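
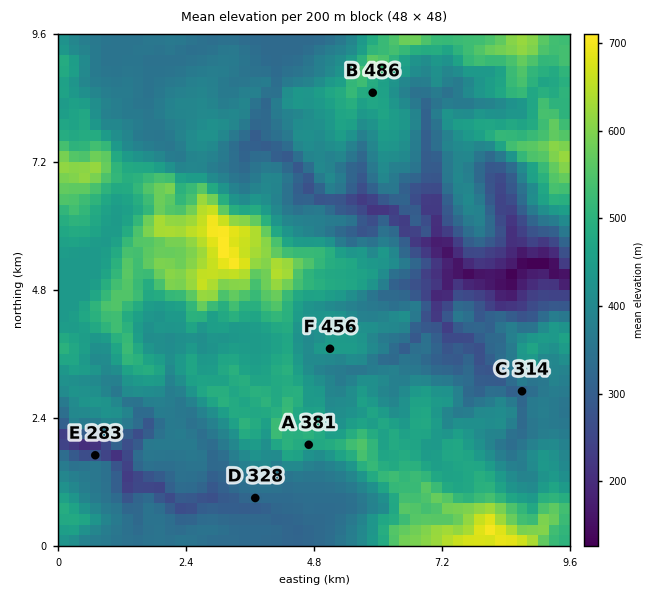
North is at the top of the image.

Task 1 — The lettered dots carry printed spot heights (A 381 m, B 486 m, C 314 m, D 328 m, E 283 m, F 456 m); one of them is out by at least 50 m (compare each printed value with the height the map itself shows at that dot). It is A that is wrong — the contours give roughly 481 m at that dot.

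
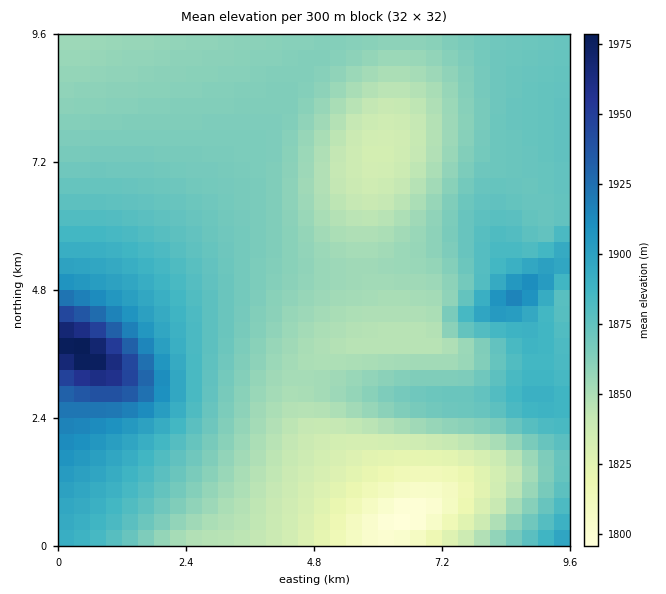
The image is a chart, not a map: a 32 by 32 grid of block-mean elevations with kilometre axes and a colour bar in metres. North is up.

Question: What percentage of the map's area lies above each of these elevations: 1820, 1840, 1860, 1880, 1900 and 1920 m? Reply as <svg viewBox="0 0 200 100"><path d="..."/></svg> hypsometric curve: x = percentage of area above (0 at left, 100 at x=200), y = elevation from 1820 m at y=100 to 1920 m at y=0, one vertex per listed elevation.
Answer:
<svg viewBox="0 0 200 100"><path d="M193 100l-14-20-59-20-78-20-27-20-8-20"/></svg>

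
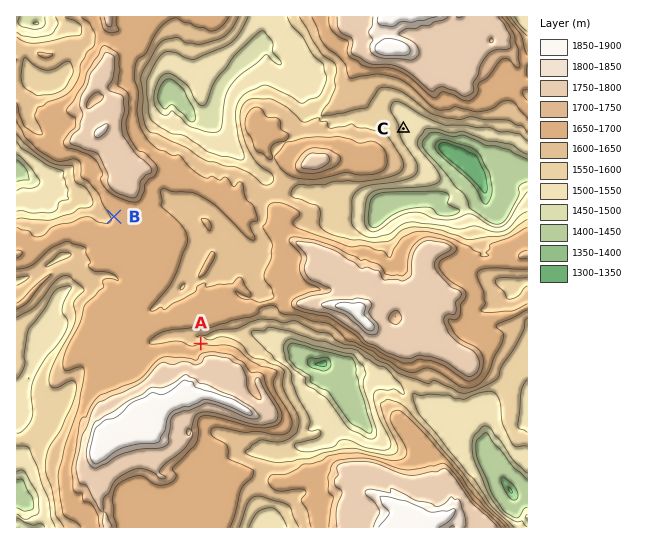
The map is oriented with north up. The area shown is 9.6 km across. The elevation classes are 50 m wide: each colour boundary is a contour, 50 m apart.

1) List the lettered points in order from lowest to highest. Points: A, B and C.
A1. C A B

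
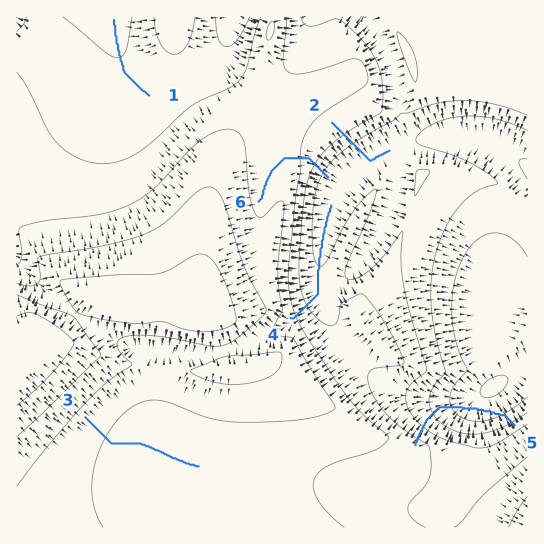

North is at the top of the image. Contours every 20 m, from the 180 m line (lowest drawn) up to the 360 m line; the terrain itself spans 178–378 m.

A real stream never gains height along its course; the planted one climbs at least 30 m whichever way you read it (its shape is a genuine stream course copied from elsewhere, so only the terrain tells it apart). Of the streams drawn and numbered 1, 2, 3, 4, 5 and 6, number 5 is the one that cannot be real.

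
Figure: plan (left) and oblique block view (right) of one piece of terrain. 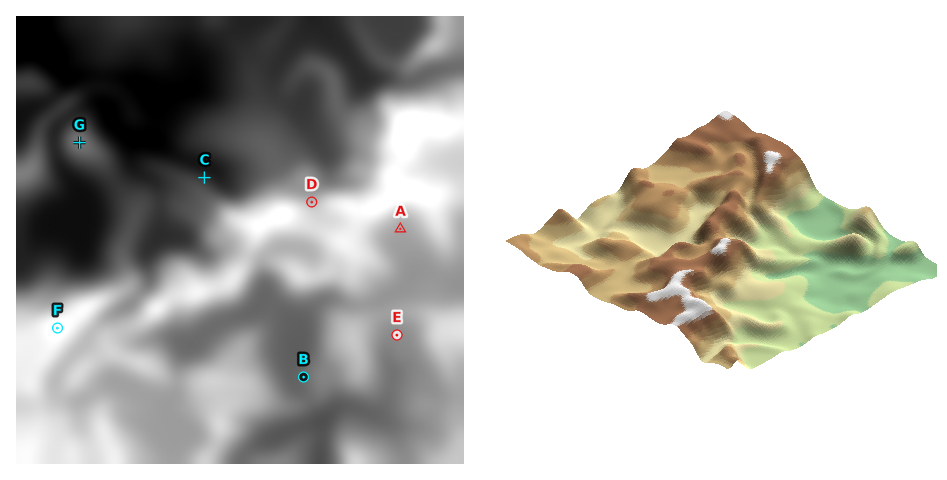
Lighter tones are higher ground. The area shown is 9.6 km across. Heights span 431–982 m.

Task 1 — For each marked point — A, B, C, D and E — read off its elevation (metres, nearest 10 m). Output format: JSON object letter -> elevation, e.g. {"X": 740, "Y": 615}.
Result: {"A": 750, "B": 640, "C": 530, "D": 790, "E": 700}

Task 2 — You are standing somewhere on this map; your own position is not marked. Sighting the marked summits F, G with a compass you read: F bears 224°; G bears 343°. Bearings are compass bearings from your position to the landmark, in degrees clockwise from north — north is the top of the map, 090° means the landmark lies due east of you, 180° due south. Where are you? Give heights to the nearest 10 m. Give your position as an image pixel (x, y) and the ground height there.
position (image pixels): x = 117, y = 266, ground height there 630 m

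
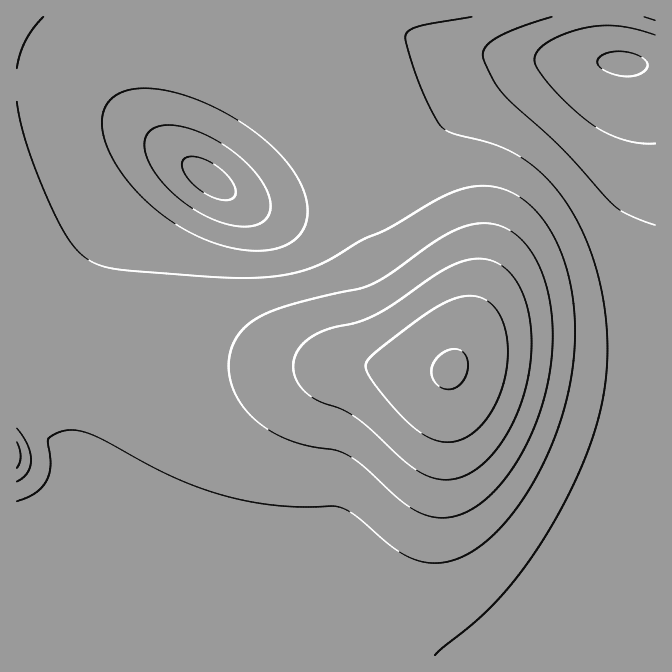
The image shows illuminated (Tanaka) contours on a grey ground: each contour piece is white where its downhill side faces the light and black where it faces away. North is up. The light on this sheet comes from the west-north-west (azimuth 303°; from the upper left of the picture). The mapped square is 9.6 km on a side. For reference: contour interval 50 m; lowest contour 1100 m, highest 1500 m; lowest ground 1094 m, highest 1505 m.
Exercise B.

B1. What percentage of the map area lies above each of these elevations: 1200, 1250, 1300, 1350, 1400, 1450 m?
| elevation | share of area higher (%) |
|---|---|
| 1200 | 92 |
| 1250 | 76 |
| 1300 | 35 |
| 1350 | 15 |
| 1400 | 8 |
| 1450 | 3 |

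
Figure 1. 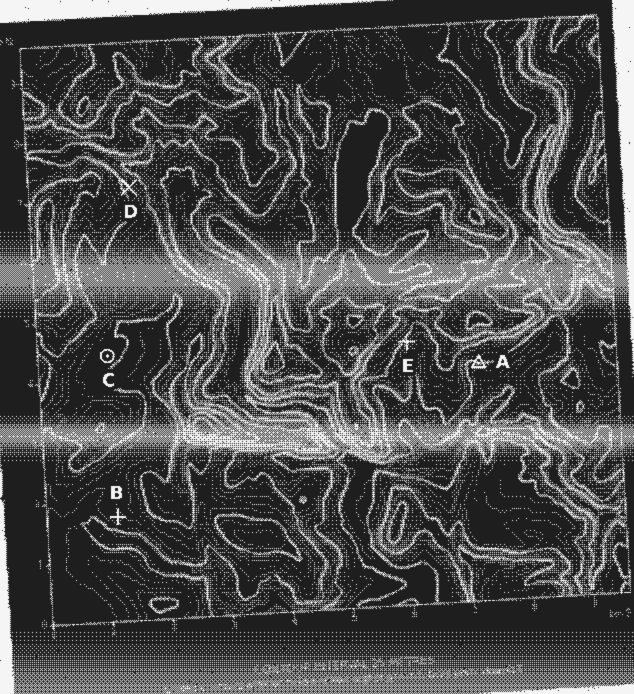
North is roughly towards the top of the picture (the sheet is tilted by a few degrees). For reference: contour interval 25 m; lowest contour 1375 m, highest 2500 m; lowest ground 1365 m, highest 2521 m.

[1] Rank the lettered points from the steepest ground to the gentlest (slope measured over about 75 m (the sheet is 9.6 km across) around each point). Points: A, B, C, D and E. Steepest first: D E A B C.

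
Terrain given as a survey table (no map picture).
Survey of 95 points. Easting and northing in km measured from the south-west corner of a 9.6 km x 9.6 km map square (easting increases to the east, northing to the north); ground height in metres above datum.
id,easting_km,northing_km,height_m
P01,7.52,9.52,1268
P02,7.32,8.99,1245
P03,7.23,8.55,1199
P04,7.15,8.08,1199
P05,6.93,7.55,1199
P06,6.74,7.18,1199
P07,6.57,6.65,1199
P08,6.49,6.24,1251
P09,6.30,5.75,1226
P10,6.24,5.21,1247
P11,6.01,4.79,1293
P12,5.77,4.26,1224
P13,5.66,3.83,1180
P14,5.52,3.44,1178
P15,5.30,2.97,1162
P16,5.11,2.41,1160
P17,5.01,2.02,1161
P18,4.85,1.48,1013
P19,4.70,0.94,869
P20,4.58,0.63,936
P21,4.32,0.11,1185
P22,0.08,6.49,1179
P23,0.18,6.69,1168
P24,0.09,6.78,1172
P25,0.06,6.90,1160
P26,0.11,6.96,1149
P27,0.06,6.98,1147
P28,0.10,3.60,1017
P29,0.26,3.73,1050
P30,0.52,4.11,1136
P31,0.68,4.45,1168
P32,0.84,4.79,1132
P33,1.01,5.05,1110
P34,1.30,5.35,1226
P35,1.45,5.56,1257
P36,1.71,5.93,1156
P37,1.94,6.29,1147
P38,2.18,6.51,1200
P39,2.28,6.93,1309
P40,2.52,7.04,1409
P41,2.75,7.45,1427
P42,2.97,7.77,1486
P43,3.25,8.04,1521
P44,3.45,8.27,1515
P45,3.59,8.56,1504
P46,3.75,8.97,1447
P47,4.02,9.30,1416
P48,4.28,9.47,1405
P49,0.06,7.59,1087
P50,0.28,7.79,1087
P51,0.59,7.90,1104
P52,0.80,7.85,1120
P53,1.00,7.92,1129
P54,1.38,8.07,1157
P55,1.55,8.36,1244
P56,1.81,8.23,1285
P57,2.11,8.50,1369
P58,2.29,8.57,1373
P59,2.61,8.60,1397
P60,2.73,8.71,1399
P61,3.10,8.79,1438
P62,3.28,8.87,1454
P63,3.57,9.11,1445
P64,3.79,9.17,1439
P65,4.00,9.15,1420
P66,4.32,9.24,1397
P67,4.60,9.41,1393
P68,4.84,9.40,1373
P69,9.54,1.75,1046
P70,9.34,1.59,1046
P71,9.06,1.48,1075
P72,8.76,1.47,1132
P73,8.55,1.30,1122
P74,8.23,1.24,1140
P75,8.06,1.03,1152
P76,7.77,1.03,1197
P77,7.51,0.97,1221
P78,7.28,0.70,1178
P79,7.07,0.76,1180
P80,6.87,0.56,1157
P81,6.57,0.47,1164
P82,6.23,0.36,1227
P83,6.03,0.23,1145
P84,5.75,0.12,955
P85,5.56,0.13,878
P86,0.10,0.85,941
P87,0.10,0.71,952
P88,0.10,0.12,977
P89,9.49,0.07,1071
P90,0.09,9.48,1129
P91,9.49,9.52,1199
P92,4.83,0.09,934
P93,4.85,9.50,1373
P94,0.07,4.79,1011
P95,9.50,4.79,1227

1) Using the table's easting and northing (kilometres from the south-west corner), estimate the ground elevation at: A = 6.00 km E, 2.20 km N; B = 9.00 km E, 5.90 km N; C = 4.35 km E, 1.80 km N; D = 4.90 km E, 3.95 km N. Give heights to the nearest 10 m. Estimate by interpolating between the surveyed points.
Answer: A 1180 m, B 1190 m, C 990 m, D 1120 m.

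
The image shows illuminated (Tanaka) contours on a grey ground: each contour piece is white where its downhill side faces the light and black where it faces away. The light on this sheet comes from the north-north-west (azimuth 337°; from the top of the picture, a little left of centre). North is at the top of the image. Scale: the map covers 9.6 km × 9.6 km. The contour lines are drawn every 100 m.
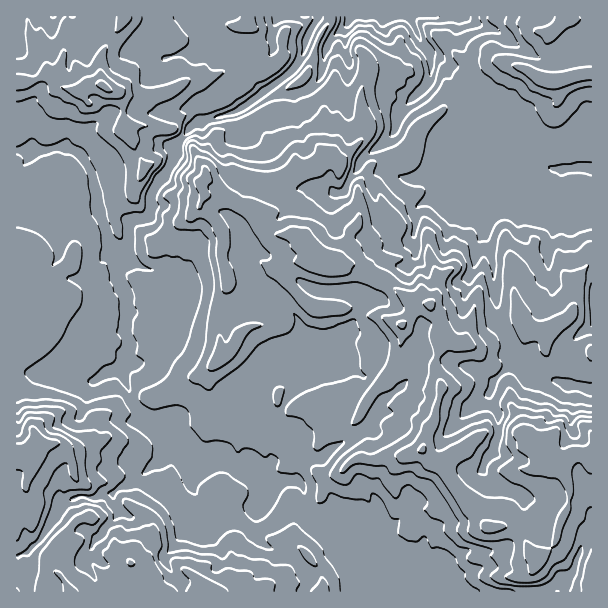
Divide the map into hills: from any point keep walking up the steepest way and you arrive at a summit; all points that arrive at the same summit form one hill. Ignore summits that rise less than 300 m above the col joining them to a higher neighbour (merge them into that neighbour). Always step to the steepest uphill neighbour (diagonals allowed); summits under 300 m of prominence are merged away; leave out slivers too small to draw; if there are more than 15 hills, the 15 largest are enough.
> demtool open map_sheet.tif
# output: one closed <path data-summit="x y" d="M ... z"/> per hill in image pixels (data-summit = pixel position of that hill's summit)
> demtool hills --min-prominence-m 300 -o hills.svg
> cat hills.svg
<path data-summit="548 465" d="M410 16l-59 0-3 8-20 20-8 33-11 13-24 6-12-11-37 27-42 12-19 22 0 10-24 39-1 20-6 3-9 0-5 4-2 23-6 13-6 6 0 9 11 26-1 34 2 8 0 9-2 4 0 9-5 6 11 32 4 7 10 13 6 3 10 12 12 9 12 3 11 8 25 0 20 14 18 4 7 8 11 0 7-2 12 1 5 5 4 26 6 10 6 6 9 0 16 12 1 11 10 13 6 28 231 0 1-385-11-2-21-11-4-3 0-9 6-12-10-1-7-5-21 4-38 0-7-6-8 0-15 7-21 3-16 6-17 0-7-3-7-7-4-25 10-11 6-21 27-27 5-13-4-20-7-9z"/><path data-summit="38 447" d="M62 146l-17 5-29 1 0 439 343 1 1-7-4-12-7-18-5-4-1-11-16-12-9 0-6-6-6-10-4-26-5-5-12-1-7 2-11 0-7-8-18-4-20-14-25 0-11-8-12-3-12-9-10-12-8-5-8-11-4-7-11-32 5-6 0-9 2-4 0-9-2-8 1-34-11-26 0-9 8-10-16-15-2-11-8-16-4-32-4-12-12-16z"/><path data-summit="104 86" d="M198 16l-182 1 0 133 29 1 17-5 16 6 14 22 5 32 9 22 2 11 14 14 5-4 1-4 2-23 5-4 9 0 6-3 1-20 24-39 0-10 13-17 12-9-1-16 28-24 23-9-9-11-6-15-16-5-19-19z"/><path data-summit="554 81" d="M591 16l-180 0-1 4 11 22 10 14 7 2 11 8 15 1 6 7 5 10 15 20 7 20 7-3 14 0 5 4 5 13-2 15 5 11 14 0 7 5 39 0z"/>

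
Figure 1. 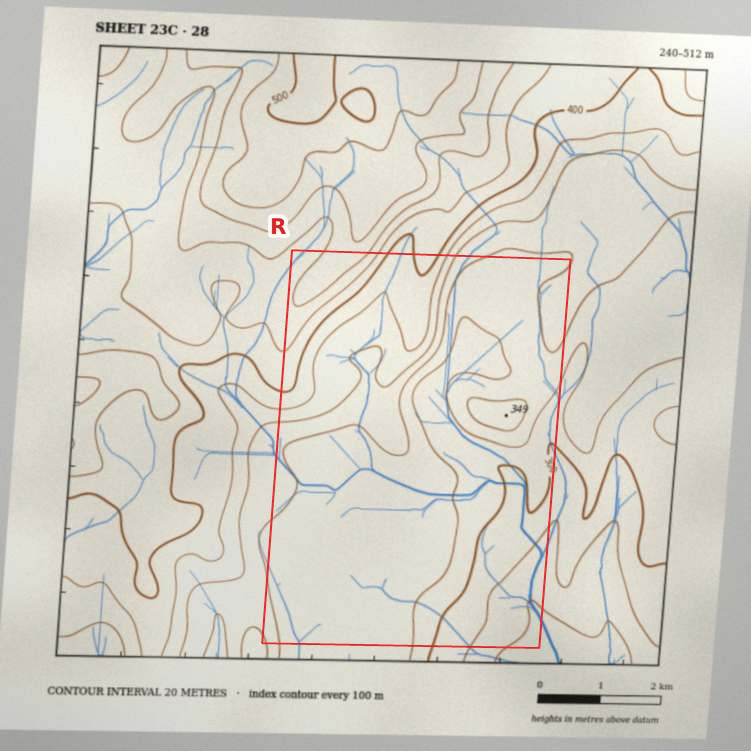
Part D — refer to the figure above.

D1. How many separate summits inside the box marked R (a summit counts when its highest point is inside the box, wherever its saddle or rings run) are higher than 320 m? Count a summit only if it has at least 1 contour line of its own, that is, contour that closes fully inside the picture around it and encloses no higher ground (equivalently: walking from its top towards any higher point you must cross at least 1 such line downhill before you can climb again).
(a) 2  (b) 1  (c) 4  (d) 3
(b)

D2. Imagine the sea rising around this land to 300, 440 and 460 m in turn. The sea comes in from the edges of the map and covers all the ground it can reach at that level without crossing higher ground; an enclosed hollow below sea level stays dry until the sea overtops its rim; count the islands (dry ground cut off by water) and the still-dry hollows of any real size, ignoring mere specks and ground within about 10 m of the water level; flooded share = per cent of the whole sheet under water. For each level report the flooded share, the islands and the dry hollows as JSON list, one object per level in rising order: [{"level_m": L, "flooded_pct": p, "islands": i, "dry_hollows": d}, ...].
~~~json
[{"level_m": 300, "flooded_pct": 10, "islands": 0, "dry_hollows": 0}, {"level_m": 440, "flooded_pct": 85, "islands": 0, "dry_hollows": 0}, {"level_m": 460, "flooded_pct": 90, "islands": 0, "dry_hollows": 0}]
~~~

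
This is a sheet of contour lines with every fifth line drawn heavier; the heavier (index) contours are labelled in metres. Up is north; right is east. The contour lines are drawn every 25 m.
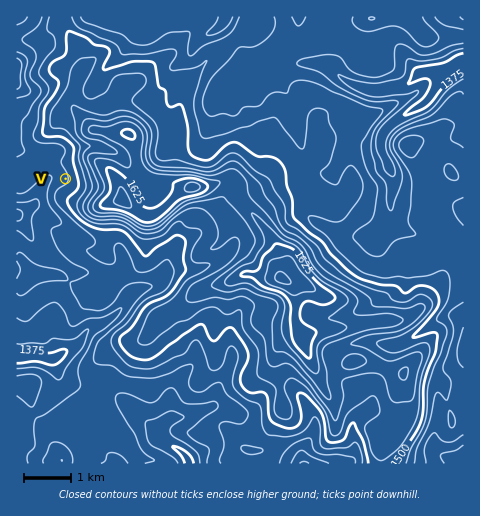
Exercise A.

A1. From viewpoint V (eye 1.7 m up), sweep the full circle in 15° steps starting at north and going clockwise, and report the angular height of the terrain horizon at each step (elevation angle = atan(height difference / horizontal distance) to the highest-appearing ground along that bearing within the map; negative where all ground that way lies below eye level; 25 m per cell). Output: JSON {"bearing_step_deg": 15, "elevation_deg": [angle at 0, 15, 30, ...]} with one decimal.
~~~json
{"bearing_step_deg": 15, "elevation_deg": [3.0, 4.9, 6.6, 8.8, 10.2, 10.2, 9.5, 8.9, 9.5, 8.8, 6.0, 4.3, 3.6, 2.7, 1.4, -0.3, -2.1, -0.9, -0.3, -0.2, -0.4, -0.5, 1.2, 2.7]}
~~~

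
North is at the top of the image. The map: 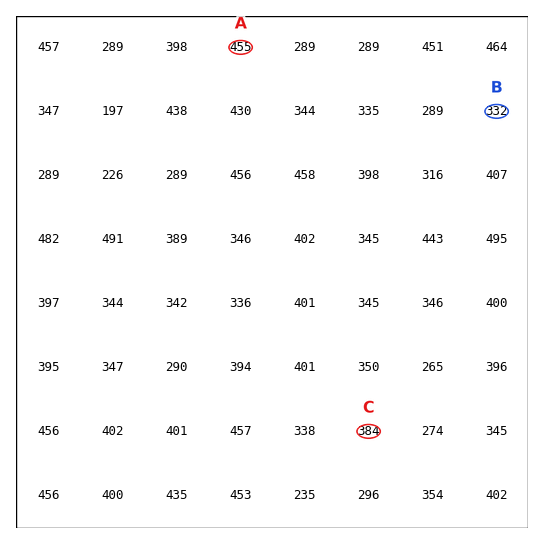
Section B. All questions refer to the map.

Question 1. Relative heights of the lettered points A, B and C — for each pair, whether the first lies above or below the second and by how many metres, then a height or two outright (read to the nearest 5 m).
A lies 125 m above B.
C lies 70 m below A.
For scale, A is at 455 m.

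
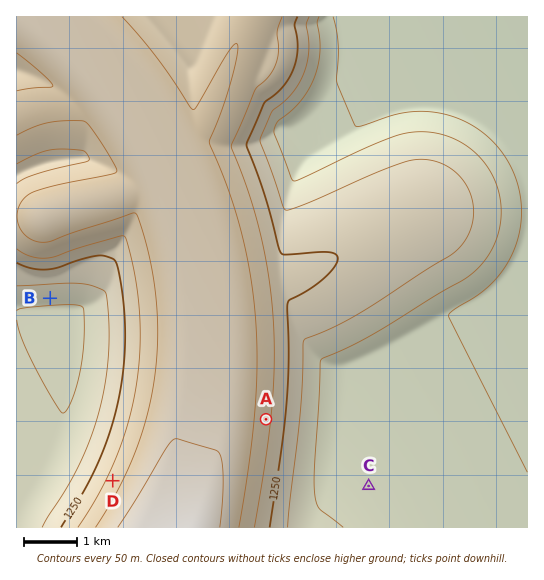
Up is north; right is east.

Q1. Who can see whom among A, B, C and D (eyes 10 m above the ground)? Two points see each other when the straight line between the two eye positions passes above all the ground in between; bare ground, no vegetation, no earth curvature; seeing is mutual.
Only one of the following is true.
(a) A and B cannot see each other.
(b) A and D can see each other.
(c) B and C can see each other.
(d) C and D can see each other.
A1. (a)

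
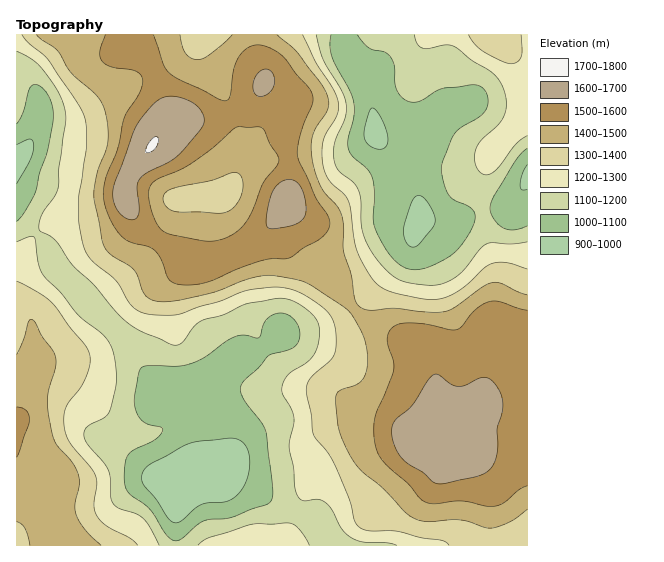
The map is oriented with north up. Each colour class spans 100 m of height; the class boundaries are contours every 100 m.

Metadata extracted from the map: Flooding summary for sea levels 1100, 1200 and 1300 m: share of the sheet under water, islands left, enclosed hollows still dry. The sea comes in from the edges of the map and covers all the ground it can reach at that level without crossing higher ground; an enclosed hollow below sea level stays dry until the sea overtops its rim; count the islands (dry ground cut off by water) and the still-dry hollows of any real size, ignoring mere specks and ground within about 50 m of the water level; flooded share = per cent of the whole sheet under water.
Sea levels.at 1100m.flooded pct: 9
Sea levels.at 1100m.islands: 0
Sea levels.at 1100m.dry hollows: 1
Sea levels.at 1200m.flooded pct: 34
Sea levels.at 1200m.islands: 0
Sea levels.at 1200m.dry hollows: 0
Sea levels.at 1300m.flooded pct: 48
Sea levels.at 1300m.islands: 0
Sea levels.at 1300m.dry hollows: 0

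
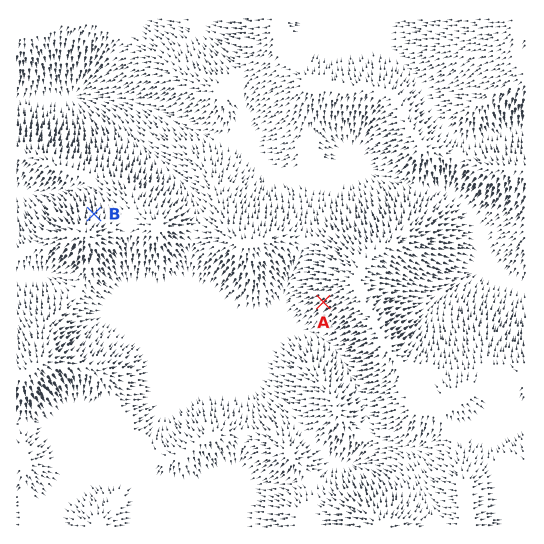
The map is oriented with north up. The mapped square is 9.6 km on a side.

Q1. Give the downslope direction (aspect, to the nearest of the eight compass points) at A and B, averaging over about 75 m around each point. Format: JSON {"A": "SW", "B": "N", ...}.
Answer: {"A": "SW", "B": "N"}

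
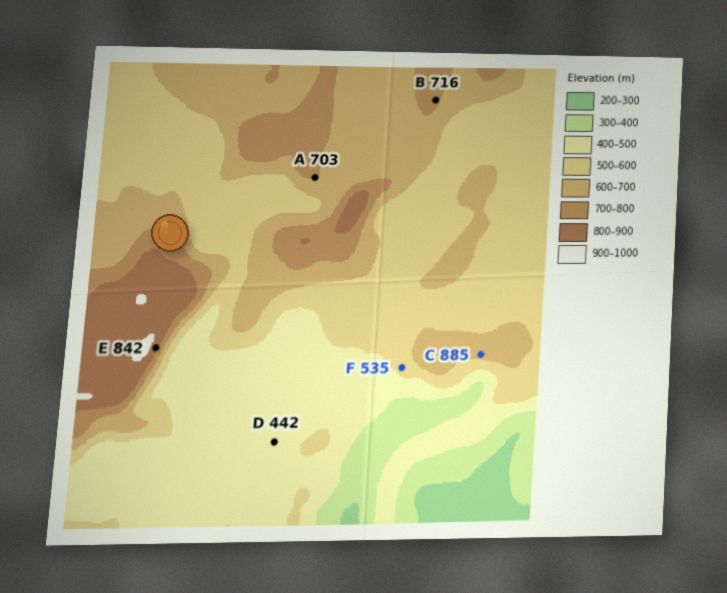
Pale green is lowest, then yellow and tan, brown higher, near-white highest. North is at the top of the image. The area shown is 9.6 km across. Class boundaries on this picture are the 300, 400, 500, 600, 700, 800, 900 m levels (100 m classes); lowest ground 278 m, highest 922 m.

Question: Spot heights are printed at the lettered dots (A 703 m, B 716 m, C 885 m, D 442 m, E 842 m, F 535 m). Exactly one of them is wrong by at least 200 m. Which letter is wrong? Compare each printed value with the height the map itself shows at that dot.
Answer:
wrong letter C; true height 635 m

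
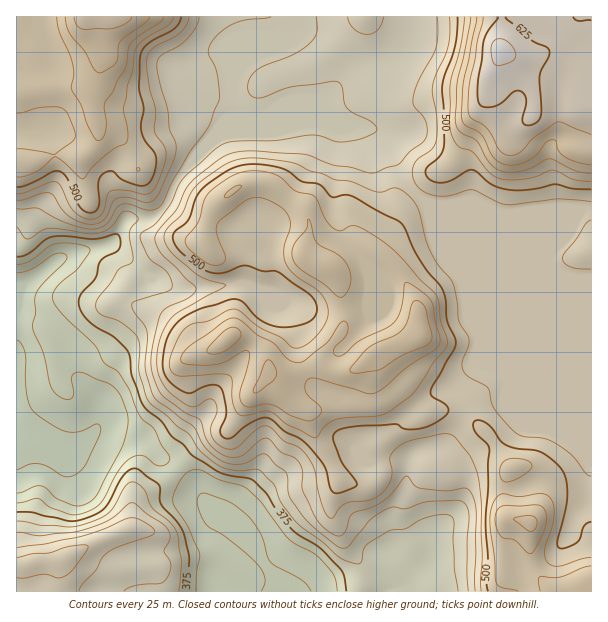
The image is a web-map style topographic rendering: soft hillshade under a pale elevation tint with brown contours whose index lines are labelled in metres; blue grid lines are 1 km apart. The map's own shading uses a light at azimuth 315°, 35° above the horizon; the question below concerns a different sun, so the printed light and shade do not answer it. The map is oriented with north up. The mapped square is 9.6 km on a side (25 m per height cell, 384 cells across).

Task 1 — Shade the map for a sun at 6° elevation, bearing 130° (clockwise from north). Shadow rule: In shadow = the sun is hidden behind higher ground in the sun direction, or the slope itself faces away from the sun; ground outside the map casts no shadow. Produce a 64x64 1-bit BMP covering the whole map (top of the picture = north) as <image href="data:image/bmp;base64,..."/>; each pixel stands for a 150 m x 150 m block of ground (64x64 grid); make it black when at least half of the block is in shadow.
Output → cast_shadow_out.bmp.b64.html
<image width="64" height="64" href="data:image/bmp;base64,Qk0+AgAAAAAAAD4AAAAoAAAAQAAAAEAAAAABAAEAAAAAAAACAAATCwAAEwsAAAIAAAAAAAAA////AAAAAAAAAAAAGAB4AAAAAAAQAHgEAAAAAAAA+A8AAAAAAAD4D+AAAAAAAfgO/gAAAAAB+AB/wAAAAAH4AH/wAAAAAfgA//gAAAAB/AD/8AAAAAH/gP/wAAAAAP2A//AAAAAAeAB/+AAAAAB4AB/4AAAAAAgAA/gAAAAAAAAB+AAAAAAAAADgAAAAAAAAAAAMAAAAAAAAAA4AAAAAAAAADwAAAAAAAAAHAAAAAAAABAOAAAAAAAAGAcAAAAAAAA8BwAAAAAAAD4DAAAAAAAAPwGAIAAAAAA/gAI4AAAAAH/wBxwAAAAAf/gHjwAAAAB//AOHgAAAAH/8A4PAAAAAP/wBAcAAAAAf/AAAwAAAA4/4AACAAADjj4AAAAAAAHAGAAAAAAAAHAAAAAAAAAAHAAAYAAAAAAAAABgAAAAAACfAHAAAAAAAP8AYAAAAAAA/wAAAAAAAAB/gAAAAAAAAA+AAAAAAAAAD+AAAAAAAAAH8AAAAAAAAAf+AAAAAAAAB/+AAcAAAAAD/8AD4AAAAAH/AAPwAAAAAPgAAfAAAAAAAAAA+AAAAAAAAAB8AAAAAAAAAHwAAAAAAAAAfgAAAAAAAAD+AAAAAAAAAP4AAAAAAAAB/wAAAAAAAAH/AAAAAAAAA/+AAAAAAAAD/4AAAAAAAAP/gAAAAAAAA/+AAMAAAAAD/4AA=="/>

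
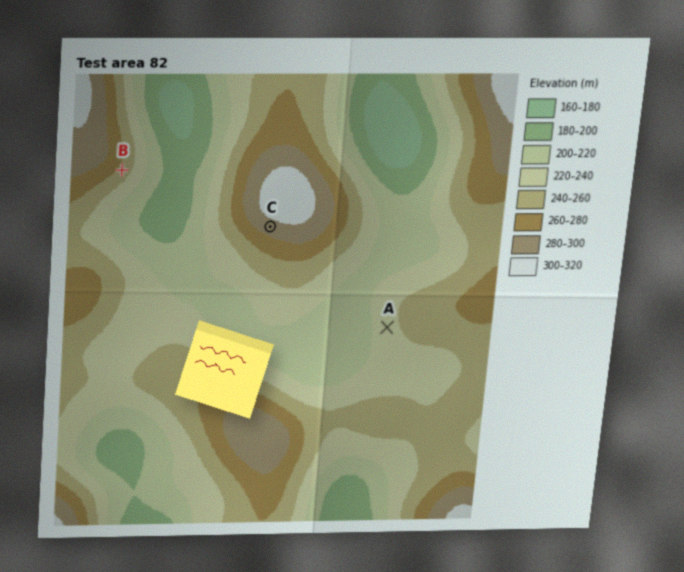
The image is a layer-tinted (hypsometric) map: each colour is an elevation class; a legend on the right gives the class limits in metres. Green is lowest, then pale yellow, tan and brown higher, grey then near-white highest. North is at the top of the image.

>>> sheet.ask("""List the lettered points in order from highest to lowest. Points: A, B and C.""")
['C', 'B', 'A']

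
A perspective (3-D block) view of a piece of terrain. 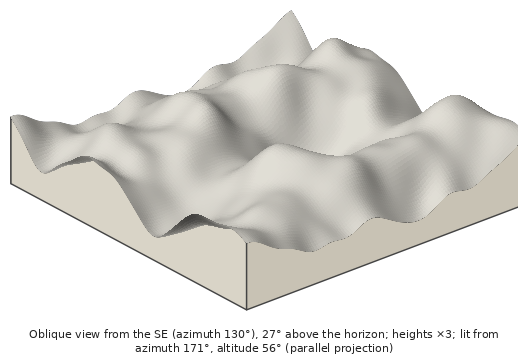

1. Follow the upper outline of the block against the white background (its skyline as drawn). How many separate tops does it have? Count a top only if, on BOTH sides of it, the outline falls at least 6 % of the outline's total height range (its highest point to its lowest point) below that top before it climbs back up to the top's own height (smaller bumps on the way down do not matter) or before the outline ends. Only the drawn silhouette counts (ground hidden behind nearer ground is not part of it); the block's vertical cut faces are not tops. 3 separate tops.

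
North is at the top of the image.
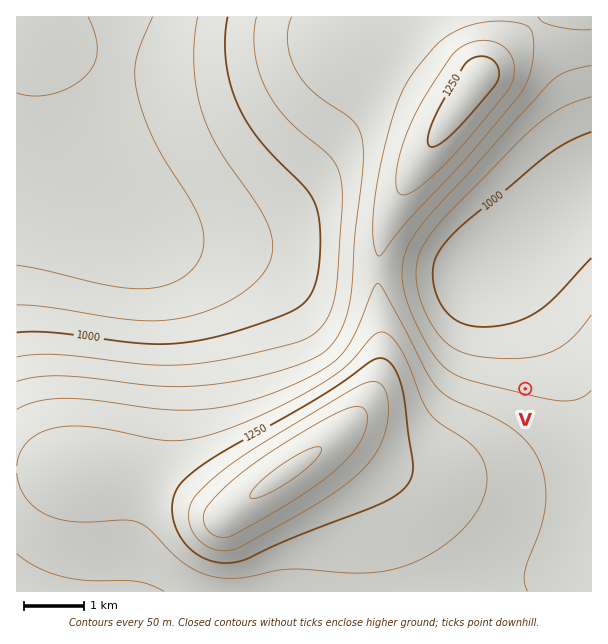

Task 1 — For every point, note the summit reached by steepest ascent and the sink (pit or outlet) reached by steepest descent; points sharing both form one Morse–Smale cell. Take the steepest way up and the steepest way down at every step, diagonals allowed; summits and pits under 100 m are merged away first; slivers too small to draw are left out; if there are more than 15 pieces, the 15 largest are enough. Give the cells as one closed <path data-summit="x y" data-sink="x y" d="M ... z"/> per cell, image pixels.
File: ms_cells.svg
<path data-summit="288 471" data-sink="92 215" d="M404 16l-388 1 1 575 367-1-4-31-10-48-8-15-19-26-17-17-6-3-4 1 26-20 16-16 9-12 9-18 6-32-4-84-64-4-62-14-87-11-33-10 9 3 39 0 26-5 33-11 31-18 40-38 42-52 34-53z"/><path data-summit="288 471" data-sink="483 270" d="M591 188l-66 56-25 18-18 9-51 1-53-2 4 68-2 31-2 12-6 15-14 20-16 16-24 18 8 4 17 17 13 17 14 24 10 48 4 32 208-1z"/><path data-summit="480 75" data-sink="483 270" d="M591 16l-49 2-62 57-48 68-34 54-16 40-4 26 0 7 53 2 51-1 18-9 25-18 67-56z"/><path data-summit="480 75" data-sink="92 215" d="M543 16l-138 0-19 41-19 32-48 63-41 42-24 17-42 17-32 6-46-1 31 8 87 11 62 14 63 4 3-27 6-19 12-27 22-36 60-86z"/>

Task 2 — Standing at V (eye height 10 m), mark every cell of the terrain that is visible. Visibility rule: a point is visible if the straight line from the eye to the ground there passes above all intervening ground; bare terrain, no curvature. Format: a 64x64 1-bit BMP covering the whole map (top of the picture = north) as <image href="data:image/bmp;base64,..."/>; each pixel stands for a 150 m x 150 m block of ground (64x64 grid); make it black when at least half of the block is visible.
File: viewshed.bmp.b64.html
<image width="64" height="64" href="data:image/bmp;base64,Qk0+AgAAAAAAAD4AAAAoAAAAQAAAAEAAAAABAAEAAAAAAAACAAATCwAAEwsAAAIAAAAAAAAA////AAAAAAAAAAAAAAAAAAAAAAAAAAAAAAAAAAAAAAAAAAAAAAAAAAAAAAAAAAAAAAAAAAAAAAAAAAAAAAAAAAAAAAAAAAAAAAAAAAAAAAAAAAAAAAAAAAAAAAAAAAAAAAAAAAAAAAAAAAAAAAAAAAAAAAAAAAAAAAAAAAAAAAAAAAAAB4AAAAAAAAAH+DAAAAAAAAf//wEAAAAAA///wwAAAAAB////AAAAAAH///8AAAAAAP///wAAAAAA////AAAAAAB///8AAAAAAH///wAAAAAAf///AAAAAAB///8AAAAAAH///wAAAAAAf///AAAAAAB///8AAAAAAH///wAAAAAAf///AAAAAAB///8AAAAAAH///wAAAAAA////AAAAAAD///8AAAAAAP///wAAAAAA////AAAAAAD///8AAAAAAH///wAAAAAAf///AAAAAAB///8AAAAAAD///wAAAAAAP///AAAAAAAf//8AAAAAAB///wAAAAAAD///AAAAAAAH//8AAAAAAAf//wAAAAAAA///AAAAAAAB//8AAAAAAAD//wAAAAAAAP//AAAAAAAAf/8AAAAAAAA//wAAAAAAAB//AAAAAAAAH/8AAAAAAAAH/wAAAAAAAAB/AAAAAAAAAH8AAAAAAAAAPwAAAAAAAAA/AAAAAAAAAD8AAAAAAAAAPw=="/>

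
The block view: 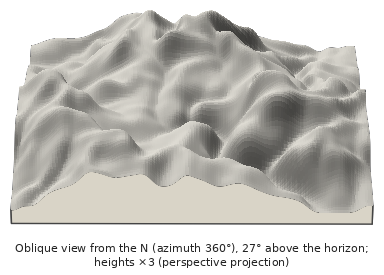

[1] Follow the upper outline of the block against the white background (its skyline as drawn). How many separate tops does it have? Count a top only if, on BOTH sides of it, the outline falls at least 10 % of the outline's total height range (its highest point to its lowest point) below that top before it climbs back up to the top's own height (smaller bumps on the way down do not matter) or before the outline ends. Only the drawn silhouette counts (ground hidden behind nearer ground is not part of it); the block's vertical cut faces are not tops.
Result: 1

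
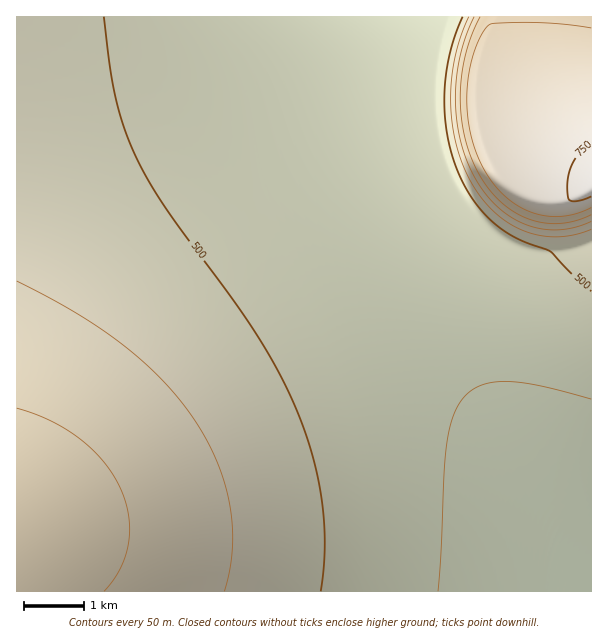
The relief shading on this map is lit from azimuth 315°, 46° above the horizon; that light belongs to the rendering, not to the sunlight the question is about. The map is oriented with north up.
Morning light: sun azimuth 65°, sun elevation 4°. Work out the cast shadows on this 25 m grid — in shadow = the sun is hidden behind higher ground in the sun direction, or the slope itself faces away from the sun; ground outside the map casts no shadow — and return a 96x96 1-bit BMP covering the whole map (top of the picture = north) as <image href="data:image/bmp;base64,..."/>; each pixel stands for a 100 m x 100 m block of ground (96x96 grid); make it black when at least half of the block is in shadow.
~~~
<image width="96" height="96" href="data:image/bmp;base64,Qk2+BAAAAAAAAD4AAAAoAAAAYAAAAGAAAAABAAEAAAAAAIAEAAATCwAAEwsAAAIAAAAAAAAA////AAAAAAAAAAAAAAAAAAAAAAAAAAAAAAAAAAAAAAAAAAAAAAAAAAAAAAAAAAAAAAAAAAAAAAAAAAAAAAAAAAAAAAAAAAAAAAAAAAAAAAAAAAAAAAAAAAAAAAAAAAAAAAAAAAAAAAAAAAAAAAAAAAAAAAAAAAAAAAAAAAAAAAAAAAAAAAAAAAAAAAAAAAAAAAAAAAAAAAAAAAAAAAAAAAAAAAAAAAAAAAAAAAAAAAAAAAAAAAAAAAAAAAAAAAAAAAAAAAAAAAAAAAAAAAAAAAAAAAAAAAAAAAAAAAAAAAAAAAAAAAAAAAAAAAAAAAAAAAAAAAAAAAAAAAAAAAAAAAAAAAAAAAAAAAAAAAAAAAAAAAAAAAAAAAAAAAAAAAAAAAAAAAAAAAAAAAAAAAAAAAAAAAAAAAAAAAAAAAAAAAAAAAAAAAAAAAAAAAAAAAAAAAAAAAAAAAAAAAAAAAAAAAAAAAAAAAAAAAAAAAAAAAAAAAAAAAAAAAAAAAAAAAAAAAAAAAAAAAAAAAAAAAAAAAAAAAAAAAAAAAAAAAAAAAAAAAAAAAAAAAAAAAAAAAAAAAAAAAAAAAAAAAAAAAAAAAAAAAAAAAAAAAAAAAAAAAAAAAAAAAAAAAAAAAAAAAAAAAAAAAAAAAAAAAAAAAAAAAAAAAAAAAAAAAAAAAAAAAAAAAAAAAAAAAAAAAAAAAAAAAAAAAAAAAAAAAAAAAAAAAAAAAAAAAAAAAAAAAAAAAAAAAAAAAAAAAAAAAAAAAAAAAAAAAAAAAAAAAAAAAAH/AAAAAAAAAAAAAAP/4AAAAAAAAAAAAAf//gAAAAAAAAAAAA///8AAAAAAAAAAAB////gAAAAAAAAAAD////8AAAAAAAAAAD/////gAAAAAAAAAH/////8AAAAAAAAAH//////gAAAAAAAAP//////8AAAAAAAAP///////gAAAAAAAP///////gAAAAAAAf///////wAAAAAAAf///////wAAAAAAAf///////gAAAAAAAf///////gAAAAAAAf//////wAAAAAAAAf/////+AAAAAAAAAf/////4AAAAAAAAAf/////wAAAAAAAAAf/////gAAAAAAAAAf/////AAAAAAAAAAf////+AAAAAAAAAAf////+AAAAAAAAAAP////8AAAAAAAAAAP////8AAAAAAAAAAP////4AAAAAAAAAAH////4AAAAAAAAAAH////4AAAAAAAAAAH////4AAAAAAAAAAD////wAAAAAAAAAAD////wAAAAAAAAAAB////wAAAAAAAAAAA////wAAAAAAAAAAA////wAAAAAAAAAAAP///wAAAAAAAAAAAH///wAAAAAAAAAAAB///wAAAAAAAAAAAAf//wAAAAAAAAAAAAH//wAAAAAAAAAAAAD//wAAAAAAAAAAAAA//4AAAAAAAAAAAAAP/4AAAAAAAAAAAAAD/4AAAAAAAAAAAAAA/4AAAAAAAAAAAAAAf8AAAAAAAAAAAAAAH8AAAAAAAAAAAAAAB+AAA="/>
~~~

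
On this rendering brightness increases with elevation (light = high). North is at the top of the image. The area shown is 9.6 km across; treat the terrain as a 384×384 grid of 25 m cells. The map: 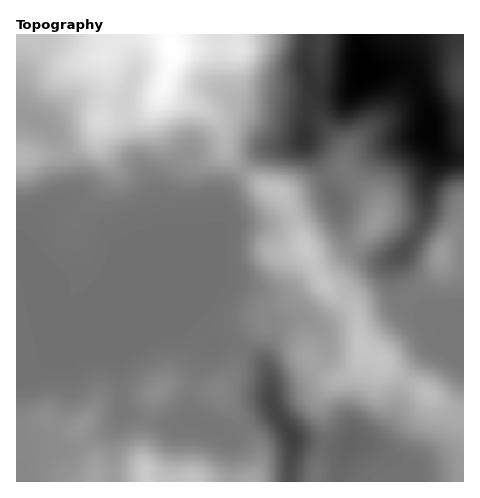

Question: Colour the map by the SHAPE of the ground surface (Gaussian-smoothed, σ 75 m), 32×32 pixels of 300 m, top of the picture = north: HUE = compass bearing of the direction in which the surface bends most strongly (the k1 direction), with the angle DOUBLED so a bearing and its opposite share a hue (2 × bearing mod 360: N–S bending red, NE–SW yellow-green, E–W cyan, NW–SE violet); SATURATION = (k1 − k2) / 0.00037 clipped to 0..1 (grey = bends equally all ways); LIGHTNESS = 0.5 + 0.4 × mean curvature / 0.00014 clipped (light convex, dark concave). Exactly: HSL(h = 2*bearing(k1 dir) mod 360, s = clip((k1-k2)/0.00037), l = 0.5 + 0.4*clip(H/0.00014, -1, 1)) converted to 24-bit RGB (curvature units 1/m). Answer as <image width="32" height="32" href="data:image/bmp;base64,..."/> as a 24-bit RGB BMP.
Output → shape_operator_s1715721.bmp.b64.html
<image width="32" height="32" href="data:image/bmp;base64,Qk02DAAAAAAAADYAAAAoAAAAIAAAACAAAAABABgAAAAAAAAMAAATCwAAEwsAAAAAAAAAAAAAeXh9aWx9eZGOg5GeX2CfycauXVOaIR1u0dKl1+bFVnvSgozd1Nbo3+DsZl7mVVTiwb3f8+jYnUrBAAMzgHfD5N24XGOGXmePiYmXlIuWjIKNhX6DaGV5T0ttiYZusbWBeHh/cXyDcpJ7bX9sWnR6usCcYViiHDqZ3O/k3e7ePXHKUWexrL+eu4mIeDp5VEZjiWxZ+N+8zWV6AAgzUWW069bAemWNWWl5eoN9i3x9jXB1h2dja1BQUEZTd45hpLR7eXmAd399gIFwfWxiT4pNY7VbYGyPL2yMiNmA2MiCSC02Q0MrhYAuhFApYTYyWVJDY3pO6fPH0Y2uBQIxJDNM7bpcnY5UUmtqb3Rme2FYf0tFhEs8b1JAVGdJWJ9NiKpgfnSEhXR3cYqHhHWlurGUWaNJPGJIPmRReaE3rHQnXzMxY19HfHlKfmROeF9bdXhmZ75xtuupoy99LQMwKBgR6PM+kcBWRV9dWkNCaUQ2dl1Lm3GGn4ylg6ipea6bf56LdW2jm4+tja6uTYWsy6jJzKWxU297RV1dfWpClXA1eXlKXXRceHVpfmdhf3RldaRzid6KdLJVMAMpNgIrp6FXy++rkrBdNCo0QyctlIdKT7NvXpGgpoyZkaqJcquWepaqaHSRhZSjr5mfVml+Xn1fyoiEqGyaTEJ1l16MuJGLlKJ/VoF2X2B4j26Di6CHh8GEm8tnSyg4IwIxrDvE2efd3ta+u0tMQi9LS115os6ocLqePVRvmoh8tsmmfdG6RonObHVaZnxTkIVZeF9fW2dhp511qXyJUUWHbHekv6/EzLTEcn2mTWOYhIurqau1taaKuqNlNShPCwUuiappwNGhuIah46/XhXDOZKHFosWreJSXOWyQk9LX3O/rs9nkIzaNfH5xdX9rfIBneXZrZnpwe5lulnNxXVqAYpSPgJeLvaChrIWwVV+NbI2QnIaIu4qMxayeSClwEQYtl7FcqdSDZruppZvO1onckIqyipWfp7KZUOPUa/DjptG3pEVmOx84gIF/foB+fn58fX57c4J2doVrgHhrbXhxYn9oYoNfmp1rnWhqfmd8Znhse3xtq5J/xYZzShRKEA04odisv9+8YK+QOkJgsVV9w6qghZmoy97Ng9y1L2ZaWDonbicla0pRgYGAf3+Af35/gIF/foF9fX96fn16eX55cX5xa4FofYZmh3RqhnJ0entyaXVpk31pvTxUiDOQH4S0lte3u8mui3aWNSxbkmJm0Naohce1zOfVt4a3RiJMYkFKfGNifXZ4gYGAf36Af36AgYJ/gIF/fn5/fn5/fn9/fIB8eYB3en90fn51g3p6h3qCe3J9fWJzoWePl5i4QZazWql3qLF9hFlxRjJbeZhm1Om1e9iWa698jixhcjBpe2h6f3x9f35/gYGAfn6Af36AgoKAgIF/fn5/fn9/f4B/f4B/fn9+fn99fH58e397fnyBenOKc2aVjImfpqWXaV5+YIhZkpBWYTE6WUs7UrRT2PO3acdfRitFZClDflxrfHh7fn17fn58gYF/fn5/fn6Ag4CAgoB/fn9/fn9/f39/f39/f39/f39/fn9/fn9/e399cXx/Y26EhYaVn4CMlGKUlI15cD1QeTdBacNxYM+e3/HMeq1oNBlFflh0g3l5fHNyf3xten1ugYGAfn5/fX5/gX9/g4B/gIB+foB/foB/f39/f39/f39/fn9/fn9/foB/dn9/YXd7bIBviVVYg1pOiWBUejZ3ps2svuvTZ8i+y+rGiU63TR6Sk3ivo26ai1lgjohZZnxggYGAf36AfXx+f318hIF9gYJ/foCAfn9/f39/f39/f39/fn9/fn9/foB/fH5/Z2V1ZT5Qdy8pmIdCbHZQUI6HvPDDpNbGi8PBmcSFVDNmOTWOf1i81kfHyFh+sL6EUImegYB/gH1/f3p9gH17g4V9f4N/fX+Afn5/fn9+f39/f39/f39/fn9/foB+e3p/aE97fCeDvIWVr87Ed3q0g8GimvCRRK5yj3hYnlMiMC0WFDAXGzA3kyah7rHD5+3VN1qVgH5+gHt/gXp/hIJ+goh/fYJ/fXx/f35/f39/f39/f39/f39/f4B/foB/d3h/RUF9PCyw4enqr7LRk3C4xt7G0e7SRmOXbSRl6Bkjp3IxID4WCCsZByIs7M7X9OPXPjN6f31+fnt/f3yCh4WDh4mAe397enx9f39+f4B/fn9+f39/f4B/f4B/f4B+eHt+SFp3LmZ+tcaHoVZkpH523vLWrtOsTyp+VBd544K478fQsYmhIoJnADMwL7au/NXPvD6+fn17e31/fH+Dh4OFjIB/gnx3eHtzen51fX95fX97fX98fn99f4B+gIB+enp9VlVvLzNGh38riYU5e8xWuvKehaBiNxlHMh9RsX2k8dre69nnqr7SAGV9BCQv7aBy0YV9dn1ZbH9kcYB1e4F/jHqCknJ5hHdpdIBjboBqdn91fH54fn10fn9yfX90eXF1YT9pXShRtrJQf7xll+iFlOV7WzpdMxg6NTBIXIxaz8qh4dTJwdLDIUKeAAYzzJpk48+oc4Y2SH41Sm9EY3NVcnVii2Fso2deiplhXIpoant0emlmgGpWf4FQbHdRZF1PPydJdUic3e7i0+/t2/Dgl72QRCJTRSZPT1prW693jL2I3t2+y82qJCZjAAgzqb7c6+Dgp62OZpZdQFk8VGY3SFQyUkcwr61MkcCLYo+dZ1dxdVlilm1xoYN3fmVVWU8/LWdlaf3y0vn51eT24tvw4YrphhCsej+PcqqZcMmlf7+uztfE1bi6TzCNAB0zF9mz5+7dvLfMrp7Ic2LAh3uzeEeGh31TeN5wWbxpVkBhb0NXZ4pkc6qlmIK6xGfNuYy4cu6tG/+cItVhYJpEnXFS2CHC3gHuz4LLp8WiXL53Sbd+ibeFu4iWpz2yIzNaDCsQeo4Au7vZrqLWhHDUoVvTwTjWz9W8u9KbalY3HhkXZnFAY7lRRI5gRFljh1KP2sm73PTNGnMdGCgLLDQGHisIIBoTUCQ8xYqE28i3qL1zPIAwTnIpaV40aDVHYTRYRiU4y6UXnZN0i1phcUZlZytnsU6U29CxvoOCvWG4aUqcZ6pmbrpLO1g1IioiPlA1ud1+6+KjfkM7JjwmVYw2O2UzEhohLU46fNOK1sbf67vNtF5XZ3A3Pk4qQUQ1Uz1cWDJ259i+h3hPc09IYUJQRjZhgX+o5ODXt7bMknvTq2Pf06fBs5OEYFJwPFVjRsOUmuCnyqCXwYKidJ2za6ytWWiIGiVZRsuSTfOOPHOm6aDQ9tDp16jWdmukPlBxOj1kOjJd6Oafd2RXc0RGZlZJPmxmU66IzNKssZ2LXk5+ejqi3qy+1rvIiJDQga7moeHpg665rGuJzLqjhKWsaWaLXWN+JUJ2dNJyMrgmDyQhaIBI2Jqg4qDDzHm8aUaRQiteSypN8O53b1R3lE9+nYd0TIZhNIBFma5ItZlbTGVvMDt4z6Wx49PIfbqnWbm4ZYiRcEdZmVxT396VYo9jb2SBb4mUKURxur9nmKxAECMiHUsefoc2uWZFvltnkESMSxxgfUaH6/DOTEh2e2Wkwau7nYqnXod4ZJBWq7VzVoh0IUJbpIBv7dC9xLZ4P1I3QDIpWEE0lI5F4OxvWn9IUol1a5ujLCFowJBiwsd8JTxYO2BYVG5Eh4RQpG9diEWDRSN3hIm36O/cTV5sUYqLlZ2stZrBpJG9jJmsqrGad5FxIjdIRGxR3LuJ4KeSgE93S0dscF6IsJVz7OyTapZILYU1LGJGGA4w0bV/xNSSJzNjSk9ubnFhcnlWg3lab1BxNTx0f7Od2eC+ZXmbU6ejX6GVgYKaq4WpqpOip5acq3aWPzZoRXNsrMGE2ce7qI/MXmLLYV3Gw7jV6+Tgz7bVfKyPJ2NeBhEt2c6Y2dqSIzBUQD9rgmR0h4Ftd31rXl1vRVxtW6pfv9CJfYWico+WXHVzZ2pchXZjp593j4d4nnKYa1C1aoWymbuOsL+BknxrYVl/VlaAn69/4t6owo6j073SZHfJAAkz0cKJ6+bKJTKBMDB6g3KbmpalfoCjYWGjWWigdqR7sL1w"/>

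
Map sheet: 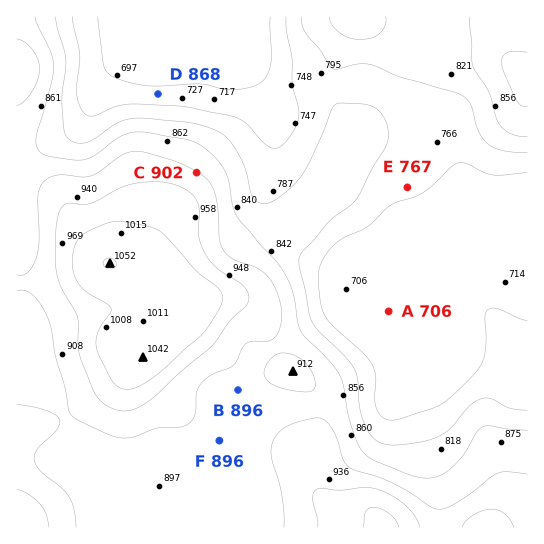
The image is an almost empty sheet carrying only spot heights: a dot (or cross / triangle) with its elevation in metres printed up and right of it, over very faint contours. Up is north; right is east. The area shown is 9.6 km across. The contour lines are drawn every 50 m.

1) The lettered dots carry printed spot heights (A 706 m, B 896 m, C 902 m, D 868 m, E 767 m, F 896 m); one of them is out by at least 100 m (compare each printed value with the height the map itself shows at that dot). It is D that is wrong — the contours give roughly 718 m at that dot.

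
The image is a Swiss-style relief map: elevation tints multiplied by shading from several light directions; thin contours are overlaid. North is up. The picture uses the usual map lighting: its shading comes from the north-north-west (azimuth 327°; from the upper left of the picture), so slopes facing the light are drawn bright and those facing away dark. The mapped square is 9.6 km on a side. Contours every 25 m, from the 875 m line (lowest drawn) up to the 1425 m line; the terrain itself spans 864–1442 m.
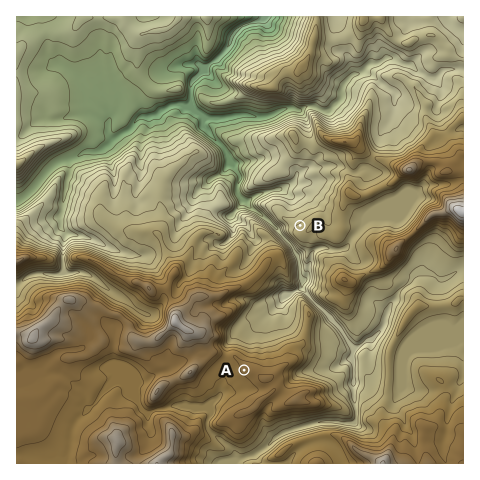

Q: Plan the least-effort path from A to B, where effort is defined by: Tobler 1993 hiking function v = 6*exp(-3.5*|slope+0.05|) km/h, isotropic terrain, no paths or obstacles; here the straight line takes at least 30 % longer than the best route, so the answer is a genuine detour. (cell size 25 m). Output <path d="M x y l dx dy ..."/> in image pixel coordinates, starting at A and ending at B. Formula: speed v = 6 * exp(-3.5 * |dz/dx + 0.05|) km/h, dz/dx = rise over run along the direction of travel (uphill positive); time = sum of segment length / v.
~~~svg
<path d="M244 370l0-5 1-2 3-2 4-3 5-4 2-1 17-17 11-23 0-6 3-5 2-2 2-5 3-2 2-1 5 0 2-1 0-4 5-8 0-15-2-2 0-7-3-7-5-5-3-7 0-6 2-5"/>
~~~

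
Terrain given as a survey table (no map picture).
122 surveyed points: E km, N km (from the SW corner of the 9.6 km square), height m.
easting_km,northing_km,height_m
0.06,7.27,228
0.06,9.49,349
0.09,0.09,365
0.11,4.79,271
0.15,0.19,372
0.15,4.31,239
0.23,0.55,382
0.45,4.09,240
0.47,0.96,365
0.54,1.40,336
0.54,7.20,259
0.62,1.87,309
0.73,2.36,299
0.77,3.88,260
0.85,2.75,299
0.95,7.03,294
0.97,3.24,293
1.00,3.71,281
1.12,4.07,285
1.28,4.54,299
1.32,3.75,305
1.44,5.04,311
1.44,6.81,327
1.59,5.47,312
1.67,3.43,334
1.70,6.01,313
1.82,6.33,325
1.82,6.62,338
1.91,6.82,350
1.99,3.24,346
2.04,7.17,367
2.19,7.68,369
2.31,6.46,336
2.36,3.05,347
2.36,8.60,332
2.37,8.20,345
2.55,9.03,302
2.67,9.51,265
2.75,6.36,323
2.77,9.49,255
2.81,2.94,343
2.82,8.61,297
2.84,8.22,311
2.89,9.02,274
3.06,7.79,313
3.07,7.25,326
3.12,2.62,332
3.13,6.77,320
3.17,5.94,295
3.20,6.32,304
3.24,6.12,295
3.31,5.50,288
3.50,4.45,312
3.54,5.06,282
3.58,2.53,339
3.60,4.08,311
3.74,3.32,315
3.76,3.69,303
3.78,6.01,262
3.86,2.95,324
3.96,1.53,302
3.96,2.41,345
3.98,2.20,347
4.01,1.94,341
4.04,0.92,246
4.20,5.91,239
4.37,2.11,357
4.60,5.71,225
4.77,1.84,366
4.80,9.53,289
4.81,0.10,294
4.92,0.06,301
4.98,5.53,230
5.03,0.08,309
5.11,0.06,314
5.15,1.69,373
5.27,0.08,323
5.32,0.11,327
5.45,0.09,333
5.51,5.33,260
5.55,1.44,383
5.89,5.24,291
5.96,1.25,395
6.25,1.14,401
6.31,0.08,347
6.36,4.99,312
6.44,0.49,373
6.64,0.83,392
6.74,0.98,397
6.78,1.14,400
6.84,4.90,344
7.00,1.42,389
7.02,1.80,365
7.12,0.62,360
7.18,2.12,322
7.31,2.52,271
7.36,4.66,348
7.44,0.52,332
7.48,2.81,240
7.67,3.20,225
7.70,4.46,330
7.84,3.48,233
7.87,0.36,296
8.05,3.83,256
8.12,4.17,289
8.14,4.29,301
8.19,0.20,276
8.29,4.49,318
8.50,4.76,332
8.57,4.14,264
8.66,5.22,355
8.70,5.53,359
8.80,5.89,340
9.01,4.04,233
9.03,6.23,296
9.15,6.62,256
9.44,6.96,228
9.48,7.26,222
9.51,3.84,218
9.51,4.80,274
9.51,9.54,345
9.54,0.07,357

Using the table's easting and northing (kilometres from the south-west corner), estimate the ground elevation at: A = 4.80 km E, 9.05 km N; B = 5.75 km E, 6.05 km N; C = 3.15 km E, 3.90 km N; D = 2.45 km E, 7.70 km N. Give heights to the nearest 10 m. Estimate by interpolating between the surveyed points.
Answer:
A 280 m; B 340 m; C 350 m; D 350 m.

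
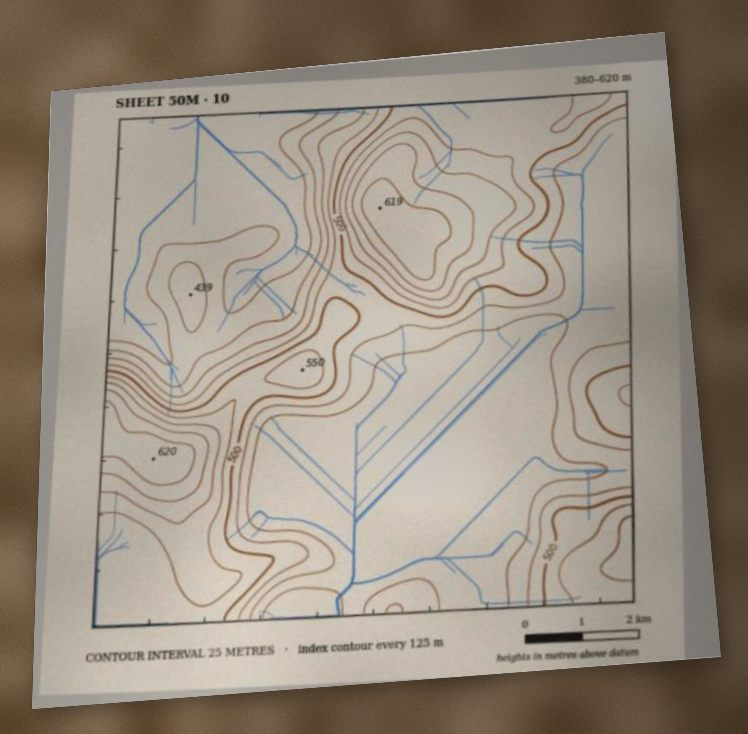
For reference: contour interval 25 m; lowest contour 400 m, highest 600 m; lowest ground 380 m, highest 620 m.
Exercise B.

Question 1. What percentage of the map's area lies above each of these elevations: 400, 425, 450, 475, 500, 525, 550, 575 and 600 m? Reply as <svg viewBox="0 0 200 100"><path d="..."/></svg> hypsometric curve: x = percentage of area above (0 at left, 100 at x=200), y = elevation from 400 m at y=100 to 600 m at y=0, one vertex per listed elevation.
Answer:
<svg viewBox="0 0 200 100"><path d="M175 100l-12-12-51-13-27-13-18-12-29-12-15-13-9-13-7-12"/></svg>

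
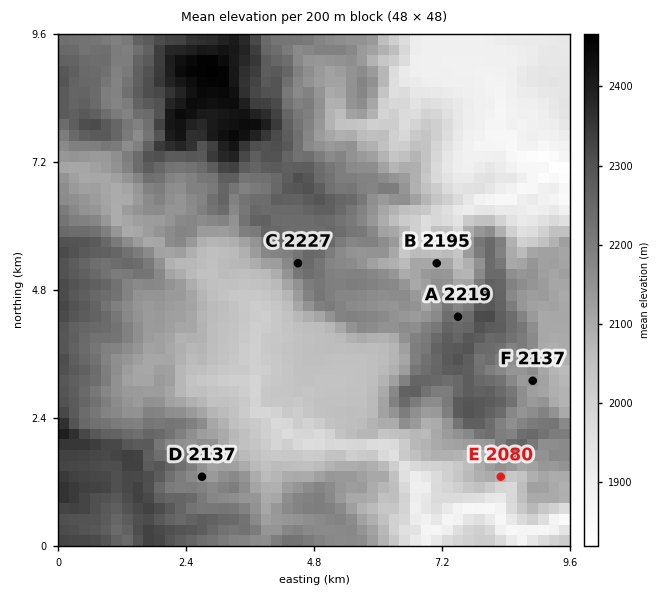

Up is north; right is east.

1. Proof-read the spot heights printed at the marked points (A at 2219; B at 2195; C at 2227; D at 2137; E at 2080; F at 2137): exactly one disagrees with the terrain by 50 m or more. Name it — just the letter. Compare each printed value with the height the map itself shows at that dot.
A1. B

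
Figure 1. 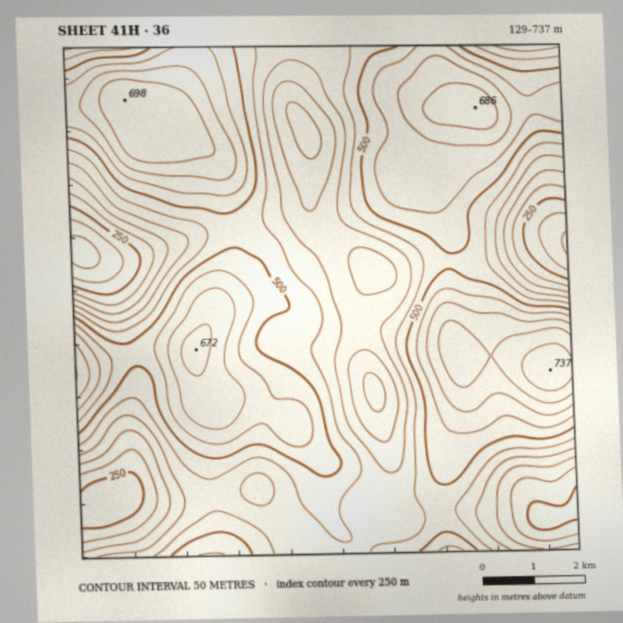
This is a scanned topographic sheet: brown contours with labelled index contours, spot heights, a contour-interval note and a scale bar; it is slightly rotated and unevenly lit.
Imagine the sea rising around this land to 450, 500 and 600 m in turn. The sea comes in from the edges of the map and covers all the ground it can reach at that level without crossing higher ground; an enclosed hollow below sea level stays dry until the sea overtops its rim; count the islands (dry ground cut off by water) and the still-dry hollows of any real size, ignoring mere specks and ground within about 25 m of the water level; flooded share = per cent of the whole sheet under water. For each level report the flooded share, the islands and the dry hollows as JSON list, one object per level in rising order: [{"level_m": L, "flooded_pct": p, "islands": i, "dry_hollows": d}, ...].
[{"level_m": 450, "flooded_pct": 41, "islands": 0, "dry_hollows": 0}, {"level_m": 500, "flooded_pct": 56, "islands": 0, "dry_hollows": 0}, {"level_m": 600, "flooded_pct": 84, "islands": 3, "dry_hollows": 0}]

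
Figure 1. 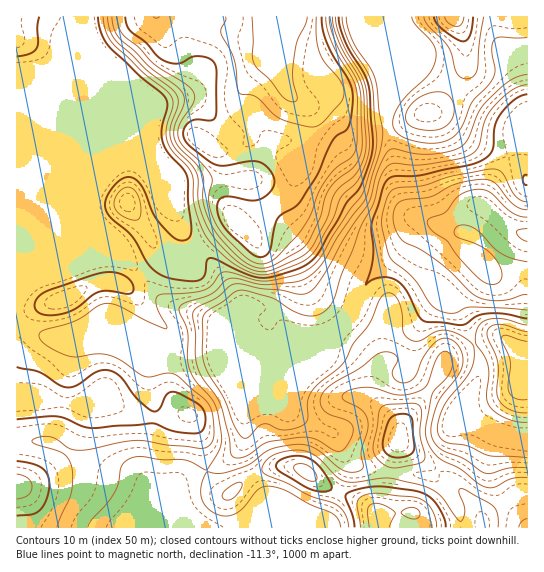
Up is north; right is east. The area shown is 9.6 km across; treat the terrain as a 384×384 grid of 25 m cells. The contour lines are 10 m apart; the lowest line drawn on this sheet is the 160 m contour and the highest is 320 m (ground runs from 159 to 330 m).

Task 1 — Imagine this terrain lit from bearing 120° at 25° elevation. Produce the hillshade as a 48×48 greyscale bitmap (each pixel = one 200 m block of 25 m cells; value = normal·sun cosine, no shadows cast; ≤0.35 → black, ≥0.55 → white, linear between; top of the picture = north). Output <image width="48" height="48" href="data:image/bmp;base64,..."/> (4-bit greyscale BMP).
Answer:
<image width="48" height="48" href="data:image/bmp;base64,Qk32BAAAAAAAAHYAAAAoAAAAMAAAADAAAAABAAQAAAAAAIAEAAATCwAAEwsAABAAAAAAAAAAAAAAABEREQAiIiIAMzMzAERERABVVVUAZmZmAHd3dwCIiIgAmZmZAKqqqgC7u7sAzMzMAN3d3QDu7u4A////AGZ3d3d2ZmVVZmZ2VVVWZTEkZmZ4dlVnd3d3d3d2ZmVVVVZ3ZVVmZUIkVVZ4dVVnd3d3d2d3ZmZVVFZ4dmZWZkMkREVnZVVVZnd3dmZnZmZVRERnh2VWdlMjRERVVVVERWZ3dmZmZmZlVERFZmVWd1QzRVVVVWVDRFVmZmZmZmZmVmUzNERWd1REVnZlVWVENFVWZmZndmZmZ3dTISNFZlREVnh2VVVURFVVVmZ3d2Z3Z4h0IiI0VUMzRXmHVVVVVWZmVmZ3d2Zmd5l1RDM0VUMiJHmoZVVmZndmZmZ2ZmZmaJl1RVREVVQyJGm5ZVVmZnd2ZmZmZmVVaJl1RVVEVWVDM1iqdlVVZmZmZVZmZlVVZ5l2VVVDRVVUQ0aallRFZlVmVEVmZlRVZ4dlVVVCI0VVVDRpqGQzVlVWVDRWZlRWd3ZlVVVTIjRVVUNHmXQjRVVWVERWZlVWiHZVVVVVMiNFZlQ1iYUzRVVWVURVZVVXiHZVVVVVVDNEVmQ0aIZDRWZlVVVVVVVnmXVVVVVVVUREVVQzV3VEVWZmVVVVVVVnmXVVVmZmVUREVVQzRlQ0VWZmZmVVVVVnmXVVVmZmZlREVmVDREM0RFZnd3ZmVWZniXZVVWZmd2VEVnZURDIjRERWeIdmZmd4iZdlVVVmd3ZDVndlVEMzNFQ0V4h2Znd3iamGZmZnd3ZTRndmVVVDRFVDNGZmZ2ZneaqYiId3d3dkRWZmZmZURFVVRERVZmZmZ5mHm7qZmHdlVWZlZmZVVFVVVVVVVVVlZnZmisu7uYd3ZmVWZmVVVVVVVVVVVVZlVlRFaaq824d3dmVmZlVVVVVVVVVVVVZlVUNFZ4ib3Kh3d2ZmZlVmZlVVVVVVVWZlQyNFZ3eKzcmIh2ZmVVZmZlVVVVVVVmZkMiNWZnd5vMuph2ZmVVZmZlVVVVVEZ3ZUIRNWZmd4q8zLmHZmZmZVVlVVVVQzaHZUECRVVVZ4mqvMqHd3d2ZUVVVVVVUyR3ZTACRVRFZ4mqvNuHd4iHZURFVVVVVDRmVUETVVVEVomqvdqHeIiIdkRFVVVVVVVVVUIkZmZVVniZvuuHeIiIh1RFVVVVVVVVVDNFZmZVVWeIret3d4iIh2VVVVVVVVVVQiRWZmZlVWd3nNp2Z3iIiHZVVVVVVVVVIBRWVVZlVWd3nMlmZ3iIiHZlVVVVVVVVEANVVVZmZmd3nMhVZniJmHZlVVVVVVVVIAJFVWZVZmd4rcdDVmeJmYdlVVVVVVVVQAJERWVVZmZ4vcdCNWZ4mZh1VVVVVVVVQiNERWVVZmZnrcdTNFZniZmFVVVVVVVVREVURFVVZmZnrKdVQ0VniJmGVVVVVVVEVWZVRFVWZ2ZoqpZVVERWd3d2ZlVVVVQ0VmZlREVWd2Z5qXVVVURWd2Znd2VVVUQ0VmZlVERWd3eal2VVVURXh2Znd2VVUzRVVmZlVEVWZ3irllVVVURnh2ZmZ2ZVMSRVZmZVVERWd4rLhlVVVEV4h2ZmZmZVIBRVZmVVVERWd5vbhVVVREV5h2Zg=="/>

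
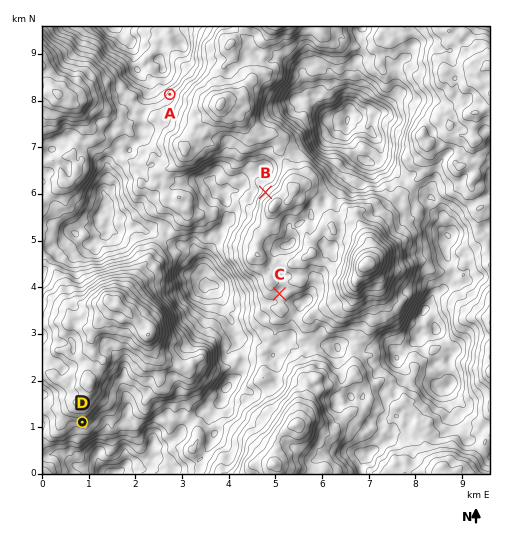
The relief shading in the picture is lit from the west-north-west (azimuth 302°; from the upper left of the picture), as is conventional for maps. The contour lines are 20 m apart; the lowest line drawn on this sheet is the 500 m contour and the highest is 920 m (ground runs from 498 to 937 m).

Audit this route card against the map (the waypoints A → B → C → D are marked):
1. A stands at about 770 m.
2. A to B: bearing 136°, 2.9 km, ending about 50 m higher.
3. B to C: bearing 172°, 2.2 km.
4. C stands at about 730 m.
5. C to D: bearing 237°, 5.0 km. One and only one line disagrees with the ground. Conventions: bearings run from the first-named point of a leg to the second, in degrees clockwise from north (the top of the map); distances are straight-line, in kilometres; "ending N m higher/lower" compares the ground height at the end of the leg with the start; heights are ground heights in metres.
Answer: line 1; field height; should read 690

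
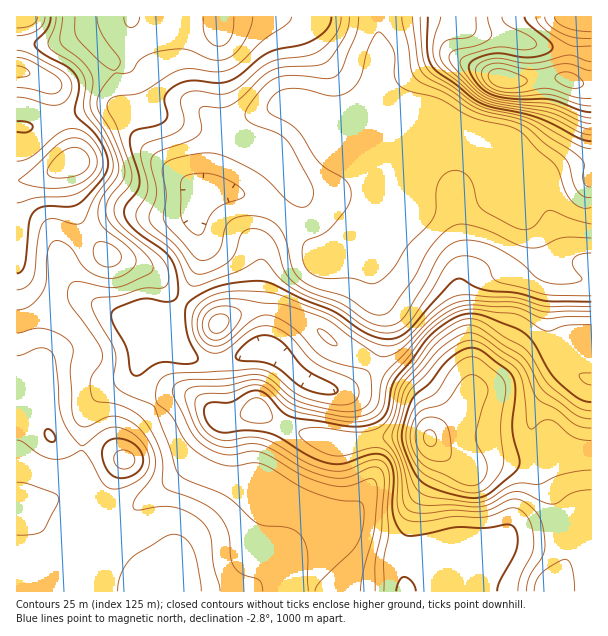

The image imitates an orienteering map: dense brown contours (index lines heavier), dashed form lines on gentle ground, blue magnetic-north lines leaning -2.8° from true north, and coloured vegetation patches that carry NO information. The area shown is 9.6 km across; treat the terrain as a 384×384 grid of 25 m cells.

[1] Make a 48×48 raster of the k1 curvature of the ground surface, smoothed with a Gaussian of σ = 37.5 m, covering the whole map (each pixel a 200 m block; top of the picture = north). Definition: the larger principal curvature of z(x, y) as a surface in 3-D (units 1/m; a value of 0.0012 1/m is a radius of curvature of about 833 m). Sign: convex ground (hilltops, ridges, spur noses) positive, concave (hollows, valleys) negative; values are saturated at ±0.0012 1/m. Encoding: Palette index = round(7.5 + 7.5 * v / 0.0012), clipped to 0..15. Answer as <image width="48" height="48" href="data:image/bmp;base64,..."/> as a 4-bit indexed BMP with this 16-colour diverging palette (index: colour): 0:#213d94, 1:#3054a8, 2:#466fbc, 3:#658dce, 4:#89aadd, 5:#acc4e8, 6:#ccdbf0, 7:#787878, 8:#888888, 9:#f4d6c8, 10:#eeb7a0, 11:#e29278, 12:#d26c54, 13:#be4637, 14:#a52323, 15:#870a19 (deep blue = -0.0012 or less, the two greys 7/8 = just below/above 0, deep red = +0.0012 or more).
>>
<image width="48" height="48" href="data:image/bmp;base64,Qk32BAAAAAAAAHYAAAAoAAAAMAAAADAAAAABAAQAAAAAAIAEAAATCwAAEwsAABAAAAAAAAAAlD0hAKhUMAC8b0YAzo1lAN2qiQDoxKwA8NvMAHh4eACIiIgAyNb0AKC37gB4kuIAVGzSADdGvgAjI6UAGQqHAHiId3iKmHiZiYiIh4iIh4uYiIiIiJu5iIiIiHiJqYiZh4iIiIiIiJuYh4iIiJq5h4iIiIiImZiYd3eJiIeIiKuHd3iHd4ipiHiIiJmIiJmYh4iImIh3eJuXd3d3d2epiHd4iZmIeIiIiIiIiId3d5uYh3eId3iph3d4iIh3eIiIiIh4iId3d4yoh3eIdmiph3d4iIiHiJmIiIh3iIh3d4zKmHiZdWmod3d3d4mIiJiIiId3iIiId4vbqpm6doqod3eHd4mYiIiIiId3iIiJh3nbmbzLmaqHd3iId4q6qYd3iId3iIiahmbMmby7u6mHd3iIh4rNy4d4iId3iJmahUWtu7qaqqmZmXiaqZvMyoeImYZniaqruYity5iJiIiaq4mruqq7qYiZqod5u7zv//2+2oeJmHiamYm7iImqmHiay7qs3e/tzdy+2oeJl3iqmYiqdnmZmHeM3Mze3MqHd3iuupiJl4m6mHiZd4mYiYi9yrzcqHd2ZVfNmamJmJqpdniZiIiHiazcqazadnd2dnrLiamJmZmYdoiph4iGeby5iJvKd3d3iKu7mZmaqph3d5mod4mHial4iImpiIiJmpmKqaqqq5h3eImpiJqYiJd5qXeIiJmry6l5qZu6mah3iHiZmamYiIeL2oZmd5vN3LqZqZu5eJiIiHiIiZh3eHed/JdmebzcqHZ4q6u4eJmqqniIiYd3d3et/9uqve7JdmVXmby6qrvMzIiIiIh3Z4m8zd3d79qZdnd4maurzLqamZiIiIiYd6upqqqryneJh3iIiaqHiZdnh6mYiImYisuYiYiKl2eIh3h3iamHiId3eLmIiZqpq8qHeIiahmd4h3d3eamIiId3iMl3iau7zLmHeImqhnd4h3d4iamZmZmZmch3eKvMupmHd4mqh3d3iIiIiZmJmIiJmch3ibyph4h3eJqpmHiIiIiIiJiIh3eJiLh3irqHd3d3iaqZiIiIiIh3eJmIh3eIh6hnmqh3eHd4iZiIiJiIiId3eJl3d3iYiJh4mpdniYh3iIeIiYiIiHd3eKl3d3iIm6qYmpeJuph3d3d4mZmZiHd3iamHiIiIrbzLq6q8qHd3d3eJmZiIiHeIiZmIiIh3nZrMzMzKh3d3d4iZmYd4iHiIiIiIiIh3m2eLu8uYiHeIiJmZmHd4h3iIiIiId4h3ineJrLmIiIiZmaqqmId4h3d3iIiId3iHind5q6mZiZqpiZmYiId4h3d3d4iIdmiHm3eJu4eJmqqXeJh3iIeId3h3d4iYd3l3m3eKumVomZh3iZh3d3iIh4iHd3mqmbqIu3iruXd4iIdniZh2d3iYiIiId3nO//283Lzty6qpmYiImZh2Z3iZiIiamIv/////7e7KqpmZmZmYmZiHeImoiIiazO//7M3cubl3mIeIiIiJmpmZmZmYd3d5vv67p2eKlqmHd3iJiIiJqpmZmZmId3d4vah5l2aJl5qoZ4iZiIiJqpmZmZmZiIiIu4Z5mHiKqu7aiIiZiIiImoiZmZqpiIiIuneJq83u3A=="/>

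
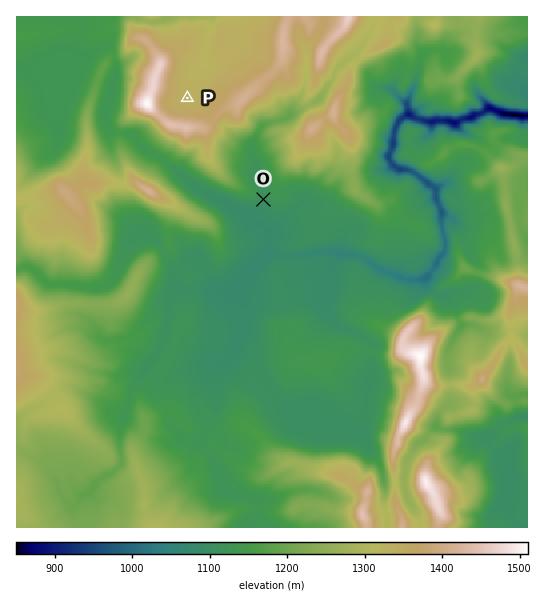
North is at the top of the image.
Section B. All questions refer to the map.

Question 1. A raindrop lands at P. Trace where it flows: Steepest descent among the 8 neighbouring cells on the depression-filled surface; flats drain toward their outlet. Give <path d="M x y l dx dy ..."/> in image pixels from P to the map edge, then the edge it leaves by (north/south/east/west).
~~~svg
<path d="M187 98l0-8 3-4 1-11 2-2 12-12 0-12 1-2 0-4 1-1 0-4 2-1 1-7 1-1 0-12"/>
exit: north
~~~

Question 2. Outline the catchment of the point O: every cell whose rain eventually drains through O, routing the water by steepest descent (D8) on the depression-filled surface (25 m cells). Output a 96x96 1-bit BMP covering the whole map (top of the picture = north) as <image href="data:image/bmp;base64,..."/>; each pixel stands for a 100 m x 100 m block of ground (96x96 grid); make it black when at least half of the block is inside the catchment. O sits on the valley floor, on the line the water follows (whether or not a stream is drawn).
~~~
<image width="96" height="96" href="data:image/bmp;base64,Qk2+BAAAAAAAAD4AAAAoAAAAYAAAAGAAAAABAAEAAAAAAIAEAAATCwAAEwsAAAIAAAAAAAAA////AAAAAAAAAAAAAAAAAAAAAAAAAAAAAAAAAAAAAAAAAAAAAAAAAAAAAAAAAAAAAAAAAAAAAAAAAAAAAAAAAAAAAAAAAAAAAAAAAAAAAAAAAAAAAAAAAAAAAAAAAAAAAAAAAAAAAAAAAAAAAAAAAAAAAAAAAAAAAAAAAAAAAAAAAAAAAAAAAAAAAAAAAAAAAAAAAAAAAAAAAAAAAAAAAAAAAAAAAAAAAAAAAAAAAAAAAAAAAAAAAAAAAAAAAAAAAAAAAAAAAAAAAAAAAAAAAAAAAAAAAAAAAAAAAAAAAAAAAAAAAAAAAAAAAAAAAAAAAAAAAAAAAAAAAAAAAAAAAAAAAAAAAAAAAAAAAAAAAAAAAAAAAAAAAAAAAAAAAAAAAAAAAAAAAAAAAAAAAAAAAAAAAAAAAAAAAAAAAAAAAAAAAAAAAAAAAAAAAAAAAAAAAAAAAAAAAAAAAAAAAAAAAAAAAAAAAAAAAAAAAAAAAAAAAAAAAAAAAAAAAAAAAAAAAAAAAAAAAAAAAAAAAAAAAAAAAAAAAAAAAAAAAAAAAAAAAAAAAAAAAAAAAAAAAAAAAAAAAAAAAAAAAAAAAAAAAAAAAAAAAAAAAAAAAAAAAAAAAAAAAAAAAAAAAAAAAAAAAAAAAAAAAAAAAAAAAAAAAAAAAAAAAAAAAAAAAAAAAAAAAAAAAAAAAAAAAAAAAAAAAAAAAAAAAAAAAAAAAAAAAAAAAAAAAAAAAAAAAAAAAAAAAAAAAAAAAAAAAAAAAAAAAAAAAAAAAAAAAAAAAAAAAAAAAAAAAAAAAAAAAAAAAAAAAAAAAAAAAAAAAAAAAAAAAAAAAAAAAAAAAAAAAAAAAAAAAAAAAAAAAAAAAAAAAAAAAAAAAAAAAAAAAAAAAAAAAAAAAAAAAAAAAAAAAAAAAAAAAAAAAAAAAAAAAAAAAAAAAAAAAAAAAAAAAAAAAAAAAAAAAAAAAAAAAAAAAAAAAAAAAAAAAAAAAAAAAAAAAAAAAAAAAAYAAAAAAAAAAAAAAB+AAAAAAAAAAAAAAH+AAAAAAAAAAAAAAf+AAAAAAAAAAAAAA//AAAAAAAAAAAAAA//gAAAAAAAAAAAAB//wAAAAAAAAAAAAD//4AAAAAAAAAAAAD//4AAAAAAAAAAAAD//8AAAAAAAAAAAAD//8AAAAAAAAAAAAD//+AAAAAAAAAAAAH//+AAAAAAAAAAAAD///AAAAAAAAAAAAB///wAAAAAAAAAAAA///4AAAAAAAAAAAAf//8AAAAAAAAAAAAD//8AAAAAAAAAAAAB//+AAAAAAAAAAAAA//+AAAAAAAAAAAAAf//AAAAAAAAAAAAAP//AAAAAAAAAAAAAH//gAAAAAAAAAAAAD//gAAAAAAAAAAAAB//gAAAAAAAAAAAAA//wAAAAAAAAAAAAA//4AAAAAAAAAAAAA//+AAAAAAAAAAAAA///gAAAAAAAAAAAA///wAAAAAAAAAAAA///wAAAAAAAAAAAA///wAAAAAAAAAAAAf//wAAAAAAAAAAAAf//wAAAA="/>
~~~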